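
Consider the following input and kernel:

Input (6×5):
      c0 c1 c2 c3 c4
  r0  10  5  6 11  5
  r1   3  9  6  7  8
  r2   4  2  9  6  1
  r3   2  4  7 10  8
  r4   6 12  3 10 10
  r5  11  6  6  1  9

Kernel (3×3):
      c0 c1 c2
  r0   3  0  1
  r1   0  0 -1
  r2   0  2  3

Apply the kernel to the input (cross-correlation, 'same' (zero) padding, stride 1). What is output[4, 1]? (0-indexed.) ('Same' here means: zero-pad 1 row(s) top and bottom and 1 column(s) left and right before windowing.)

The receptive field on the zero-padded input at this output position is [2 4 7 / 6 12 3 / 11 6 6]. Elementwise product with the kernel and sum: 2·3 + 7·1 + 3·-1 + 6·2 + 6·3.

40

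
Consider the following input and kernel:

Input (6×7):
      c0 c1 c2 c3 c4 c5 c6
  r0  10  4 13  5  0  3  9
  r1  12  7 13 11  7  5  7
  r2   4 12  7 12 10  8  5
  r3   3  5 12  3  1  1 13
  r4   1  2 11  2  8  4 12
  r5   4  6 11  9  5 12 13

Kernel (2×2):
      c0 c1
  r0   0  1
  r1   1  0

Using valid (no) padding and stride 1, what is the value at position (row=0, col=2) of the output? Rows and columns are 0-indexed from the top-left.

18

The receptive field on the input at this output position is [13 5 / 13 11]. Elementwise product with the kernel and sum: 5·1 + 13·1.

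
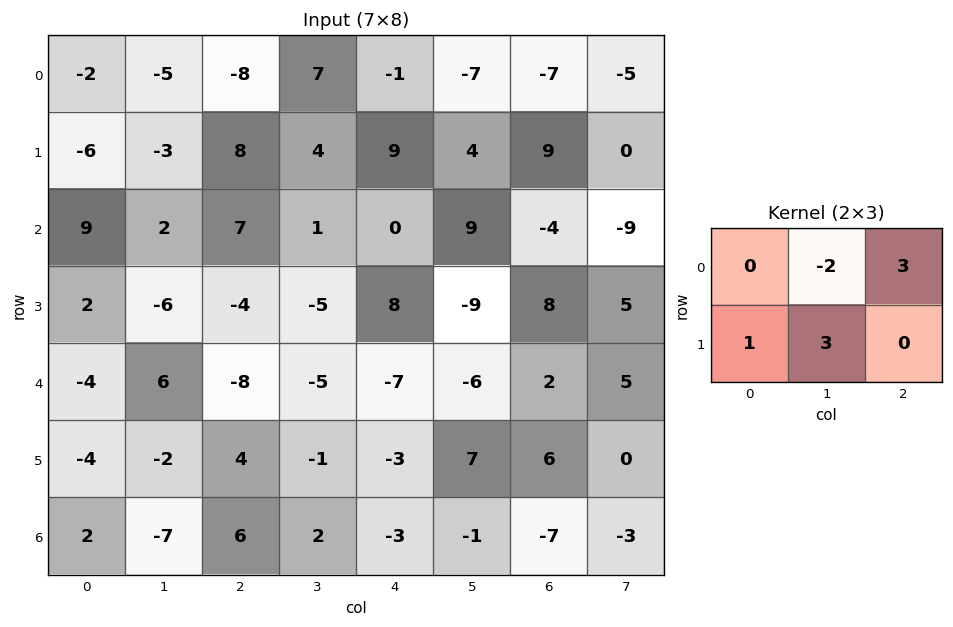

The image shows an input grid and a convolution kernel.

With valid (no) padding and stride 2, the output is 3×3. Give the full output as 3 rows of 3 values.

-29 3 14
1 -21 -49
-46 -10 36

Output[0,0]: The receptive field on the input at this output position is [-2 -5 -8 / -6 -3 8]. Elementwise product with the kernel and sum: -5·-2 + -8·3 + -6·1 + -3·3.
Output[0,1]: The receptive field on the input at this output position is [-8 7 -1 / 8 4 9]. Elementwise product with the kernel and sum: 7·-2 + -1·3 + 8·1 + 4·3.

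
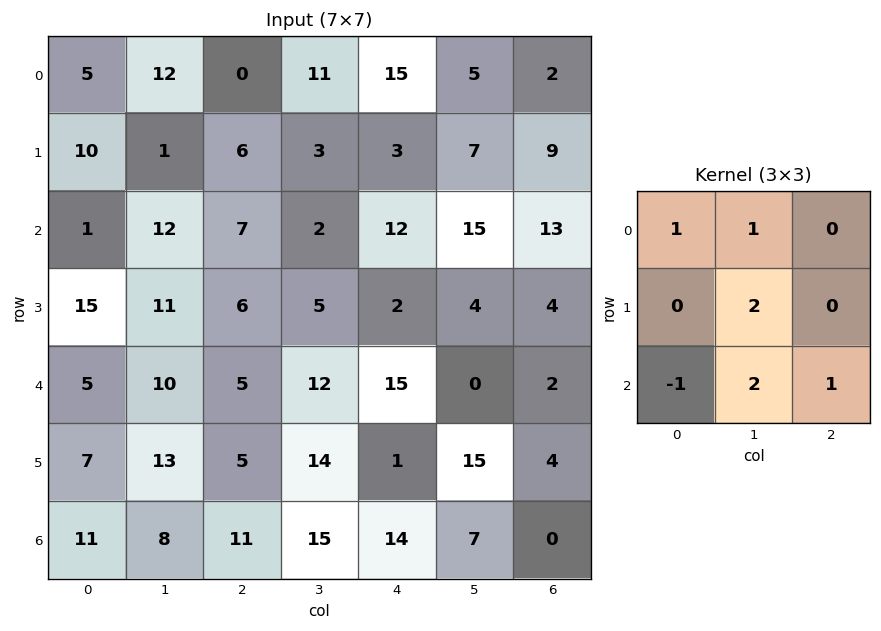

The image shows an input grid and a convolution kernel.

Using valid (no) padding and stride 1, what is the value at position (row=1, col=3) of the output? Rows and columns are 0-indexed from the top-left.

The receptive field on the input at this output position is [3 3 7 / 2 12 15 / 5 2 4]. Elementwise product with the kernel and sum: 3·1 + 3·1 + 12·2 + 5·-1 + 2·2 + 4·1.

33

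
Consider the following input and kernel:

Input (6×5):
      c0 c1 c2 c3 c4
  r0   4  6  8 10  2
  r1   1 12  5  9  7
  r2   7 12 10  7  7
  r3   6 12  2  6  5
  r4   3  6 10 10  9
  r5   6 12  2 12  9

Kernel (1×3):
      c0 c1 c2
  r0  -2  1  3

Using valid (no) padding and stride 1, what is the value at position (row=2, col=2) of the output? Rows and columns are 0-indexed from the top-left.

8

The receptive field on the input at this output position is [10 7 7]. Elementwise product with the kernel and sum: 10·-2 + 7·1 + 7·3.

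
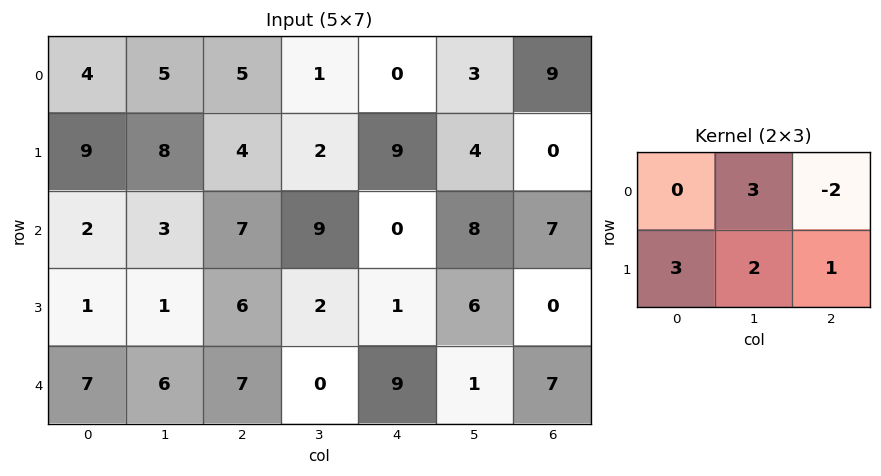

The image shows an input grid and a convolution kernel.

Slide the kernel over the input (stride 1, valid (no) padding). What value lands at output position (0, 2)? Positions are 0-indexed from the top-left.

The receptive field on the input at this output position is [5 1 0 / 4 2 9]. Elementwise product with the kernel and sum: 1·3 + 0·-2 + 4·3 + 2·2 + 9·1.

28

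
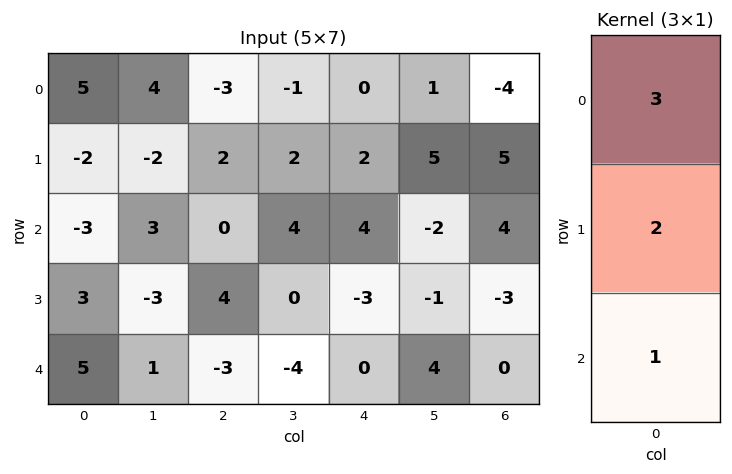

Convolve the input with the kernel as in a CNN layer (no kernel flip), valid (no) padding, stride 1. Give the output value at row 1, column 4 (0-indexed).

11

The receptive field on the input at this output position is [2 / 4 / -3]. Elementwise product with the kernel and sum: 2·3 + 4·2 + -3·1.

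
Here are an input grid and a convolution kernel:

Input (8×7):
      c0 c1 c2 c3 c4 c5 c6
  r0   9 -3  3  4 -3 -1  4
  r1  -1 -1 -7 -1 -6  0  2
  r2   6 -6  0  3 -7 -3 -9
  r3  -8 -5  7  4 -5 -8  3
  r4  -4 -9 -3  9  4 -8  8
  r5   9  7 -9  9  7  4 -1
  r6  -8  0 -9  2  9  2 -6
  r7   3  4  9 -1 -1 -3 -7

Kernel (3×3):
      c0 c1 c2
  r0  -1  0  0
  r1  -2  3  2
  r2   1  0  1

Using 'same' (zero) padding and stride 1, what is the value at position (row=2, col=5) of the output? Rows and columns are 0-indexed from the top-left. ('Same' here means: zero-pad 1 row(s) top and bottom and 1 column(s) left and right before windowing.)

The receptive field on the zero-padded input at this output position is [-6 0 2 / -7 -3 -9 / -5 -8 3]. Elementwise product with the kernel and sum: -6·-1 + -7·-2 + -3·3 + -9·2 + -5·1 + 3·1.

-9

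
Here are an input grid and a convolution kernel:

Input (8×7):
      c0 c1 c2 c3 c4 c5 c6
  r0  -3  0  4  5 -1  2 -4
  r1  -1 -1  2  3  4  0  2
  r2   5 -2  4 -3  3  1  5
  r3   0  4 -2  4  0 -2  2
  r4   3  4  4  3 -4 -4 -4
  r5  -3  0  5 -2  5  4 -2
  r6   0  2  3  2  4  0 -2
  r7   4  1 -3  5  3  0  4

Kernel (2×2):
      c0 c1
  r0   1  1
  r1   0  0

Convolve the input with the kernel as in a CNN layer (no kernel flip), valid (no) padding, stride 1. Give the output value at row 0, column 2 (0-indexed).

The receptive field on the input at this output position is [4 5 / 2 3]. Elementwise product with the kernel and sum: 4·1 + 5·1.

9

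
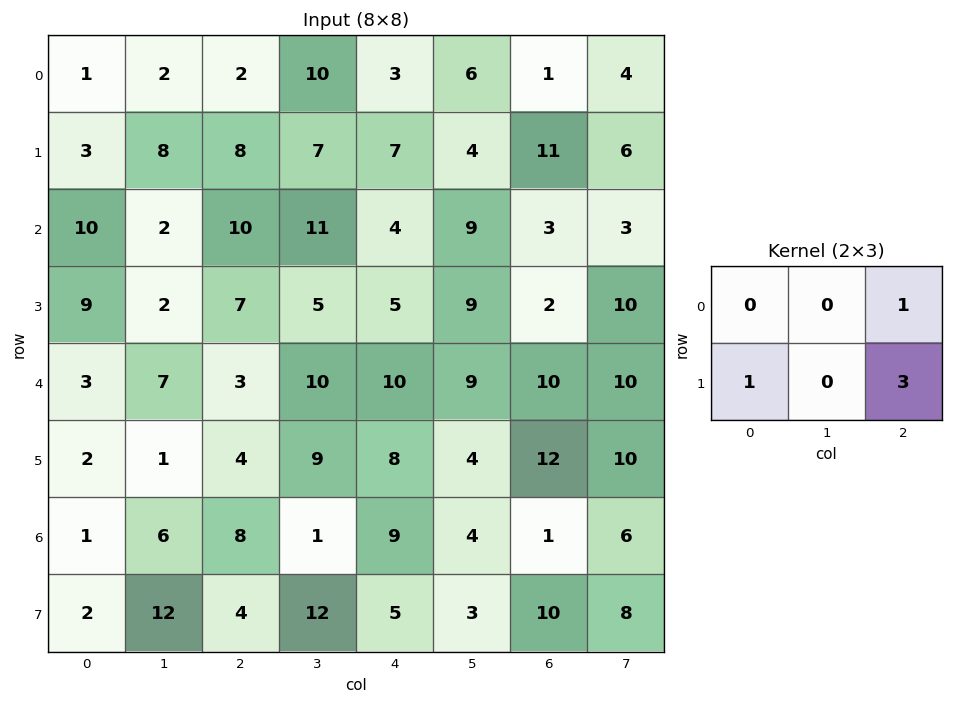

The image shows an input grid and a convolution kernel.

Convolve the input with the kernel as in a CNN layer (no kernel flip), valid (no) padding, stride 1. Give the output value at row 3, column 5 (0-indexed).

49

The receptive field on the input at this output position is [9 2 10 / 9 10 10]. Elementwise product with the kernel and sum: 10·1 + 9·1 + 10·3.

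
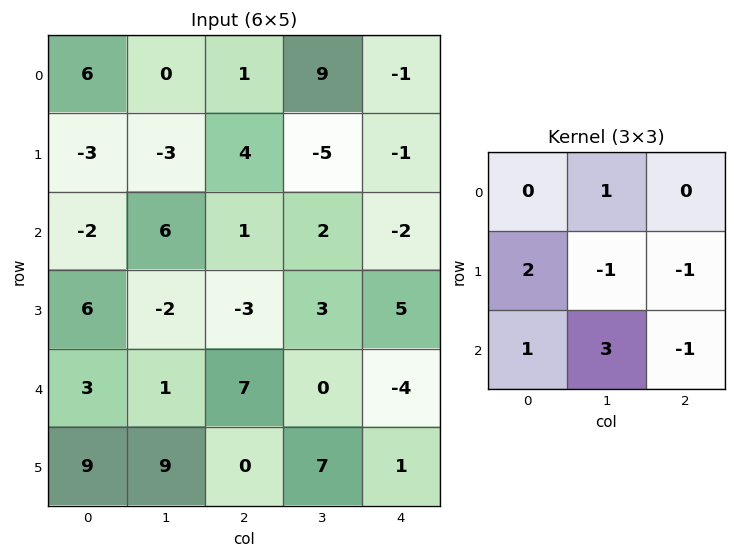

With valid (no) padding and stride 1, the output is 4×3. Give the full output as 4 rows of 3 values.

Output[0,0]: The receptive field on the input at this output position is [6 0 1 / -3 -3 4 / -2 6 1]. Elementwise product with the kernel and sum: 0·1 + -3·2 + -3·-1 + 4·-1 + -2·1 + 6·3 + 1·-1.

8 3 32
-11 -1 -2
22 19 -1
32 -6 41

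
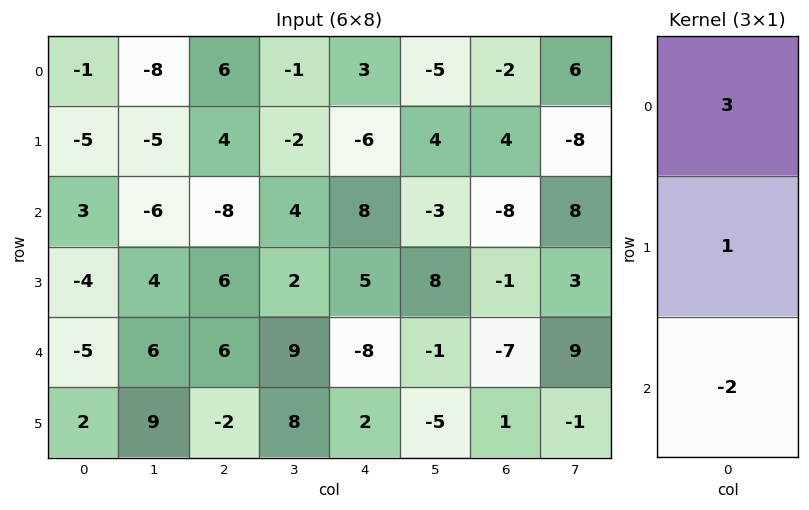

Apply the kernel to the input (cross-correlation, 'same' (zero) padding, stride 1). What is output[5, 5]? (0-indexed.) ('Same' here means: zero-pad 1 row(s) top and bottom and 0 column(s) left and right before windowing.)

-8

The receptive field on the zero-padded input at this output position is [-1 / -5 / 0]. Elementwise product with the kernel and sum: -1·3 + -5·1 + 0·-2.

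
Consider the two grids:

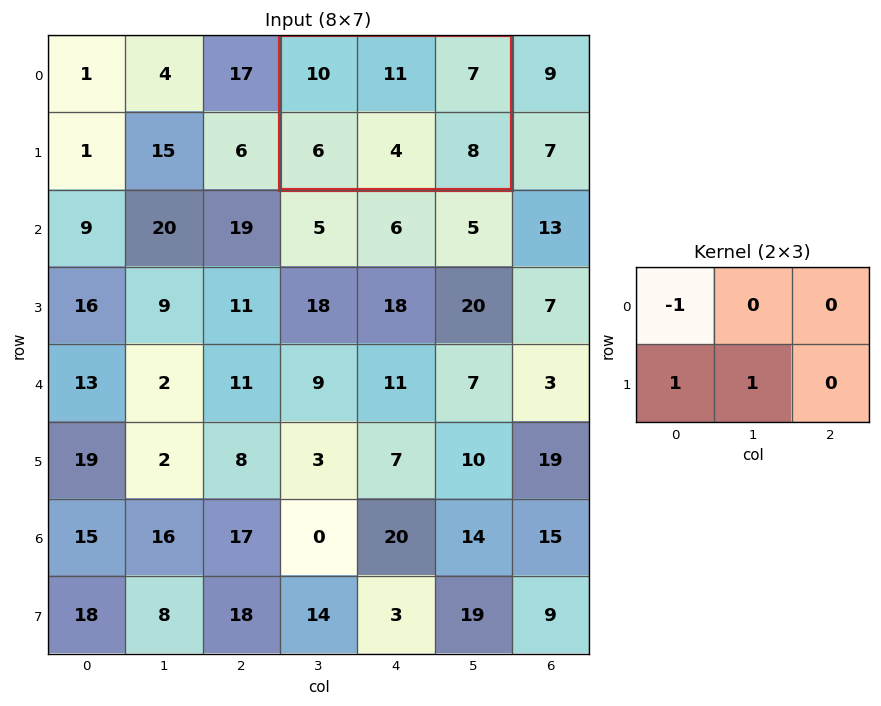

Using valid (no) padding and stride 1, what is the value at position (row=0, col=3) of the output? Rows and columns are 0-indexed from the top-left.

The receptive field on the input at this output position is [10 11 7 / 6 4 8]. Elementwise product with the kernel and sum: 10·-1 + 6·1 + 4·1.

0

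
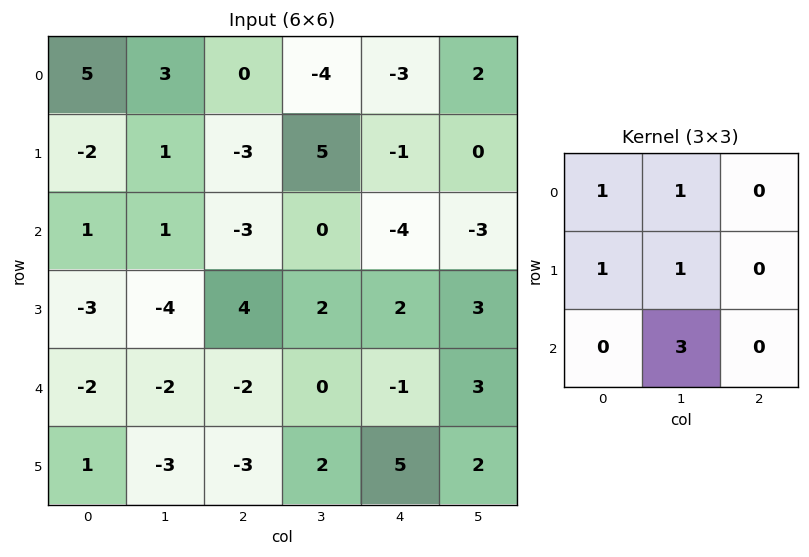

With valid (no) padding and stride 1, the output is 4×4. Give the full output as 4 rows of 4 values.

10 -8 -2 -15
-11 8 5 6
-11 -8 3 -3
-20 -13 10 18

Output[0,0]: The receptive field on the input at this output position is [5 3 0 / -2 1 -3 / 1 1 -3]. Elementwise product with the kernel and sum: 5·1 + 3·1 + -2·1 + 1·1 + 1·3.
Output[0,1]: The receptive field on the input at this output position is [3 0 -4 / 1 -3 5 / 1 -3 0]. Elementwise product with the kernel and sum: 3·1 + 0·1 + 1·1 + -3·1 + -3·3.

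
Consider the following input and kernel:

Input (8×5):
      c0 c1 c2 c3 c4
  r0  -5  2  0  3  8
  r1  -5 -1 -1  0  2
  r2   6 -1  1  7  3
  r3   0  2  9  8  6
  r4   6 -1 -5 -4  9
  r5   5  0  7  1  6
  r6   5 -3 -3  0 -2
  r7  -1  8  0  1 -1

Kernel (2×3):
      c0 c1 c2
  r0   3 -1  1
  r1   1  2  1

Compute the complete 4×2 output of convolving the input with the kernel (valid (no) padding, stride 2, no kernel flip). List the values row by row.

Output[0,0]: The receptive field on the input at this output position is [-5 2 0 / -5 -1 -1]. Elementwise product with the kernel and sum: -5·3 + 2·-1 + 0·1 + -5·1 + -1·2 + -1·1.
Output[0,1]: The receptive field on the input at this output position is [0 3 8 / -1 0 2]. Elementwise product with the kernel and sum: 0·3 + 3·-1 + 8·1 + -1·1 + 0·2 + 2·1.

-25 6
33 30
26 13
30 -10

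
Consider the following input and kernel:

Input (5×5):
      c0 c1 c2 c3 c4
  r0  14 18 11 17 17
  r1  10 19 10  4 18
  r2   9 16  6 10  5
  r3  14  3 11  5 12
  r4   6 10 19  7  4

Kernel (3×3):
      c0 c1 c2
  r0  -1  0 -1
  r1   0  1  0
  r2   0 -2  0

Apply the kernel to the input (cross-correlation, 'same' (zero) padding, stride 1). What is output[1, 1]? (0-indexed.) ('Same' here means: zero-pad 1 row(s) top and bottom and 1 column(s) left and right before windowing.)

The receptive field on the zero-padded input at this output position is [14 18 11 / 10 19 10 / 9 16 6]. Elementwise product with the kernel and sum: 14·-1 + 11·-1 + 19·1 + 16·-2.

-38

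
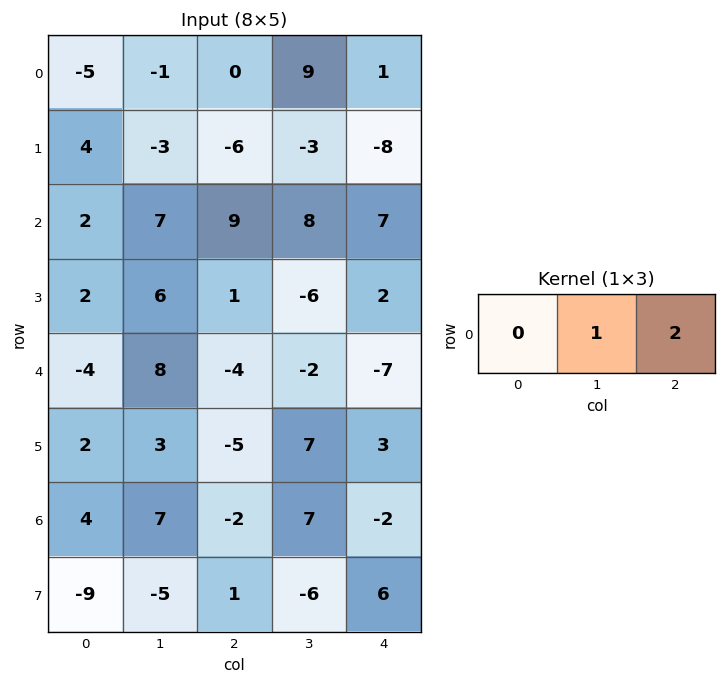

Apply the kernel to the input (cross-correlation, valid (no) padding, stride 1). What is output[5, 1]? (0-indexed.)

9

The receptive field on the input at this output position is [3 -5 7]. Elementwise product with the kernel and sum: -5·1 + 7·2.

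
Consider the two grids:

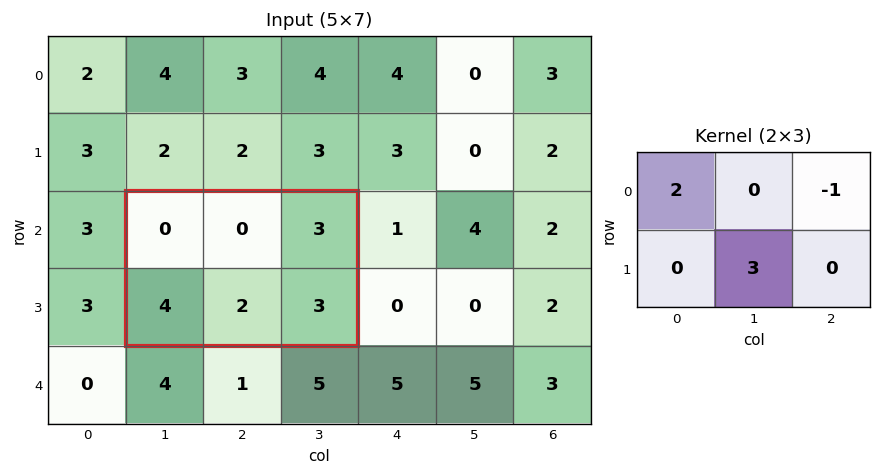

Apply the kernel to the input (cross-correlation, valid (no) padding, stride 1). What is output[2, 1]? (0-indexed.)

3

The receptive field on the input at this output position is [0 0 3 / 4 2 3]. Elementwise product with the kernel and sum: 0·2 + 3·-1 + 2·3.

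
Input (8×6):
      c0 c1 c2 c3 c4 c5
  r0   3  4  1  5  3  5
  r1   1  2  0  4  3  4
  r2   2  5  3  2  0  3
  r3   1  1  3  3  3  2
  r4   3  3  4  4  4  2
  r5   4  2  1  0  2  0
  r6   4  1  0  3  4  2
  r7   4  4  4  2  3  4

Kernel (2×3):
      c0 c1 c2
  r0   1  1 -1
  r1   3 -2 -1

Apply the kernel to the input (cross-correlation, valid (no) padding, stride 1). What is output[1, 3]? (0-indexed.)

The receptive field on the input at this output position is [4 3 4 / 2 0 3]. Elementwise product with the kernel and sum: 4·1 + 3·1 + 4·-1 + 2·3 + 0·-2 + 3·-1.

6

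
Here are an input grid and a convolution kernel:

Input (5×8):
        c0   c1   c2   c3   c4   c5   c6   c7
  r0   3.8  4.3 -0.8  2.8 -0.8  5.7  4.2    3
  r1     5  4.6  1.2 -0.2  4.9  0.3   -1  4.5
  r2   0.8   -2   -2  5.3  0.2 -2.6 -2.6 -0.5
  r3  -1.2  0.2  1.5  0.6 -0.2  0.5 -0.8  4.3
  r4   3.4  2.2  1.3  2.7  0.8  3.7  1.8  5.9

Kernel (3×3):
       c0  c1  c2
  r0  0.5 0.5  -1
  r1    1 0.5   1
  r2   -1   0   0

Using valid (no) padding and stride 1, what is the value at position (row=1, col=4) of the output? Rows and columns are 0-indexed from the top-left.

The receptive field on the input at this output position is [4.9 0.3 -1 / 0.2 -2.6 -2.6 / -0.2 0.5 -0.8]. Elementwise product with the kernel and sum: 4.9·0.5 + 0.3·0.5 + -1·-1 + 0.2·1 + -2.6·0.5 + -2.6·1 + -0.2·-1.

0.1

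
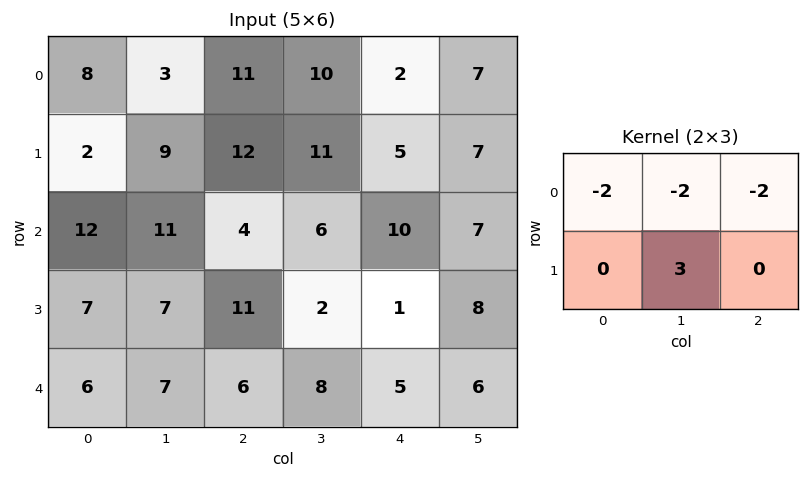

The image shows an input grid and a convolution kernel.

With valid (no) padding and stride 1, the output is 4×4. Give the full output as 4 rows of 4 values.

Output[0,0]: The receptive field on the input at this output position is [8 3 11 / 2 9 12]. Elementwise product with the kernel and sum: 8·-2 + 3·-2 + 11·-2 + 9·3.

-17 -12 -13 -23
-13 -52 -38 -16
-33 -9 -34 -43
-29 -22 -4 -7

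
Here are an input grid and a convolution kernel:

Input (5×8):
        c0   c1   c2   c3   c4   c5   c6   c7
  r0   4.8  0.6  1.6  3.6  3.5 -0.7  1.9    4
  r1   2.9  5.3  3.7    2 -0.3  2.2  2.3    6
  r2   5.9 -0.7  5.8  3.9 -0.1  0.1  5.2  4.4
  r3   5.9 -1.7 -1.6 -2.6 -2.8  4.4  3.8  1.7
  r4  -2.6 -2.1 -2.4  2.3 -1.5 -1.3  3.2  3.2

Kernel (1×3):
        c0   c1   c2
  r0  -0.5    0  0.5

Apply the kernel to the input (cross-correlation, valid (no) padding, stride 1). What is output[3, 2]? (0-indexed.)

-0.6

The receptive field on the input at this output position is [-1.6 -2.6 -2.8]. Elementwise product with the kernel and sum: -1.6·-0.5 + -2.8·0.5.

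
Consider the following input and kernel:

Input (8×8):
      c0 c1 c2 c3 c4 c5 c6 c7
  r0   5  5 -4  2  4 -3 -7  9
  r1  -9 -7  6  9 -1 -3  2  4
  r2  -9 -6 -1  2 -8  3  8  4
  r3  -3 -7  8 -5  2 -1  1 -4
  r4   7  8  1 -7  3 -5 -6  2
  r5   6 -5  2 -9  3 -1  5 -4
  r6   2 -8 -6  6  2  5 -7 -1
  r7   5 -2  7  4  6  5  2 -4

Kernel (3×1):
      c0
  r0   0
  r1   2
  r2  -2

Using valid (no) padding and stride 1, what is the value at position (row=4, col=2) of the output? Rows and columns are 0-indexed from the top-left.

The receptive field on the input at this output position is [1 / 2 / -6]. Elementwise product with the kernel and sum: 2·2 + -6·-2.

16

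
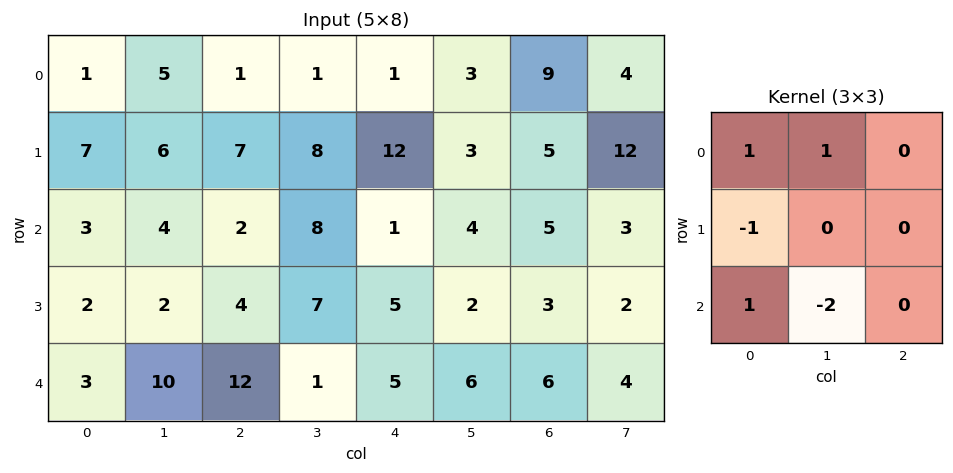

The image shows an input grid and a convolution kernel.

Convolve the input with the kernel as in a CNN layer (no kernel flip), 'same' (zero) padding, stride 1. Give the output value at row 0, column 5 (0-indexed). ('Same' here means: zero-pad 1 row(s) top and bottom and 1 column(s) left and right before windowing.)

The receptive field on the zero-padded input at this output position is [0 0 0 / 1 3 9 / 12 3 5]. Elementwise product with the kernel and sum: 0·1 + 0·1 + 1·-1 + 12·1 + 3·-2.

5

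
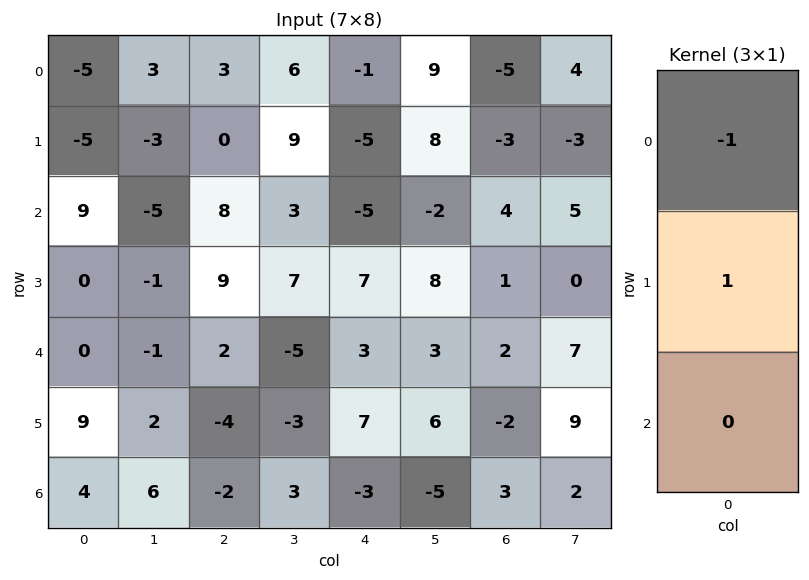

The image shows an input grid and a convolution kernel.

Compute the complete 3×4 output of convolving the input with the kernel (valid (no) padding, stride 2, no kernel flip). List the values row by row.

0 -3 -4 2
-9 1 12 -3
9 -6 4 -4

Output[0,0]: The receptive field on the input at this output position is [-5 / -5 / 9]. Elementwise product with the kernel and sum: -5·-1 + -5·1.
Output[0,1]: The receptive field on the input at this output position is [3 / 0 / 8]. Elementwise product with the kernel and sum: 3·-1 + 0·1.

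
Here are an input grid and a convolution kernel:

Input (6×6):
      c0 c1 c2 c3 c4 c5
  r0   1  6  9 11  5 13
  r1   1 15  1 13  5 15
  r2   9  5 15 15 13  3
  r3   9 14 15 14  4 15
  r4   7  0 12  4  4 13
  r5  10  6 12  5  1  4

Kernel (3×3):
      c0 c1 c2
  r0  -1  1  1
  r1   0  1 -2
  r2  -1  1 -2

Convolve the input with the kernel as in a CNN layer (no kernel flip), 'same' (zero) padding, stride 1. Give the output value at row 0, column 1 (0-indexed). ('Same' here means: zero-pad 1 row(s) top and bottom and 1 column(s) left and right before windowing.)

0

The receptive field on the zero-padded input at this output position is [0 0 0 / 1 6 9 / 1 15 1]. Elementwise product with the kernel and sum: 0·-1 + 0·1 + 0·1 + 6·1 + 9·-2 + 1·-1 + 15·1 + 1·-2.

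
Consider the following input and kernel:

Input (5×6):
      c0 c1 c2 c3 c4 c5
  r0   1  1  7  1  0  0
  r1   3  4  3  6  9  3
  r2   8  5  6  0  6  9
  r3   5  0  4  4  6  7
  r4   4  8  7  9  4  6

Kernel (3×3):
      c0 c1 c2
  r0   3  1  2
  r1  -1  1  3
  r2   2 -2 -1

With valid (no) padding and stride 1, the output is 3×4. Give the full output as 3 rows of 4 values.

28 27 58 -6
40 16 39 55
33 30 40 51

Output[0,0]: The receptive field on the input at this output position is [1 1 7 / 3 4 3 / 8 5 6]. Elementwise product with the kernel and sum: 1·3 + 1·1 + 7·2 + 3·-1 + 4·1 + 3·3 + 8·2 + 5·-2 + 6·-1.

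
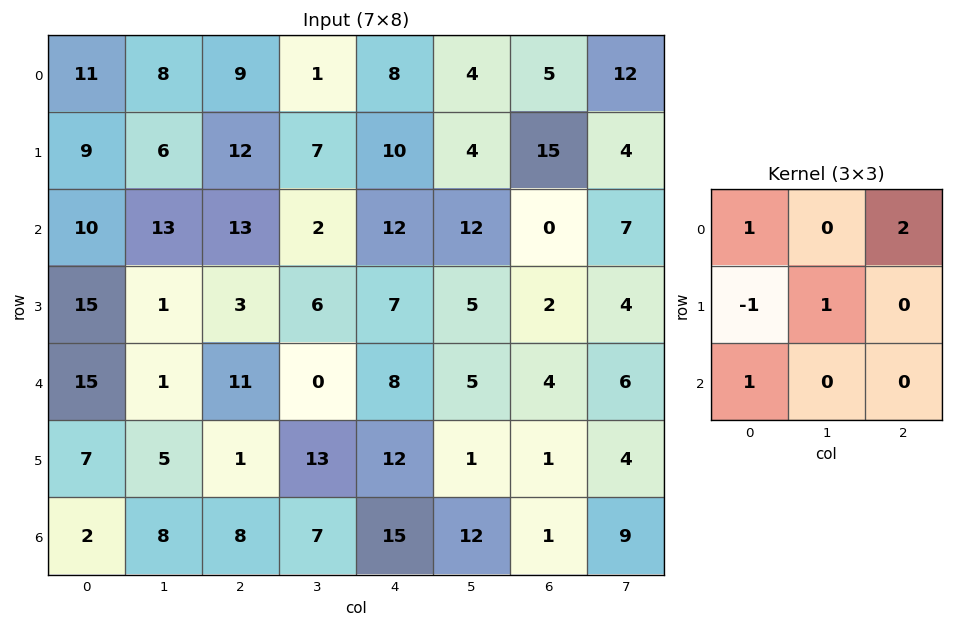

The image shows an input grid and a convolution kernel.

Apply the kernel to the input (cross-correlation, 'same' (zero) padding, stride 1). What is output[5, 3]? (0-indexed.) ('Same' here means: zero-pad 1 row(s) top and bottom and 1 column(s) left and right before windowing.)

The receptive field on the zero-padded input at this output position is [11 0 8 / 1 13 12 / 8 7 15]. Elementwise product with the kernel and sum: 11·1 + 8·2 + 1·-1 + 13·1 + 8·1.

47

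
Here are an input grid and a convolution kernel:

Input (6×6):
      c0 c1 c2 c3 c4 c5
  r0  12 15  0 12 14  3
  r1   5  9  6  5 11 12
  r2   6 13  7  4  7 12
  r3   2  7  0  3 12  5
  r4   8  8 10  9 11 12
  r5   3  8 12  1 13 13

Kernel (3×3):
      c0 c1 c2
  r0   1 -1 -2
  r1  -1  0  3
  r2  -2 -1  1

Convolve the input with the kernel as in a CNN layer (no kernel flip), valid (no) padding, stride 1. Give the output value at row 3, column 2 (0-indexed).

The receptive field on the input at this output position is [0 3 12 / 10 9 11 / 12 1 13]. Elementwise product with the kernel and sum: 0·1 + 3·-1 + 12·-2 + 10·-1 + 11·3 + 12·-2 + 1·-1 + 13·1.

-16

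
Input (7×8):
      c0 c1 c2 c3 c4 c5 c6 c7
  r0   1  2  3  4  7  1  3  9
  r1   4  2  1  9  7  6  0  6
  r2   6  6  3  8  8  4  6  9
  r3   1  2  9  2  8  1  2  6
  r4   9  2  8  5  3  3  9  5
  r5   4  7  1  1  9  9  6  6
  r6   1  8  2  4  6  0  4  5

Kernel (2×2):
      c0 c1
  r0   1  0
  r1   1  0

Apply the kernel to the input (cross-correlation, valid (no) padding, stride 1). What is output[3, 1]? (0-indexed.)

4

The receptive field on the input at this output position is [2 9 / 2 8]. Elementwise product with the kernel and sum: 2·1 + 2·1.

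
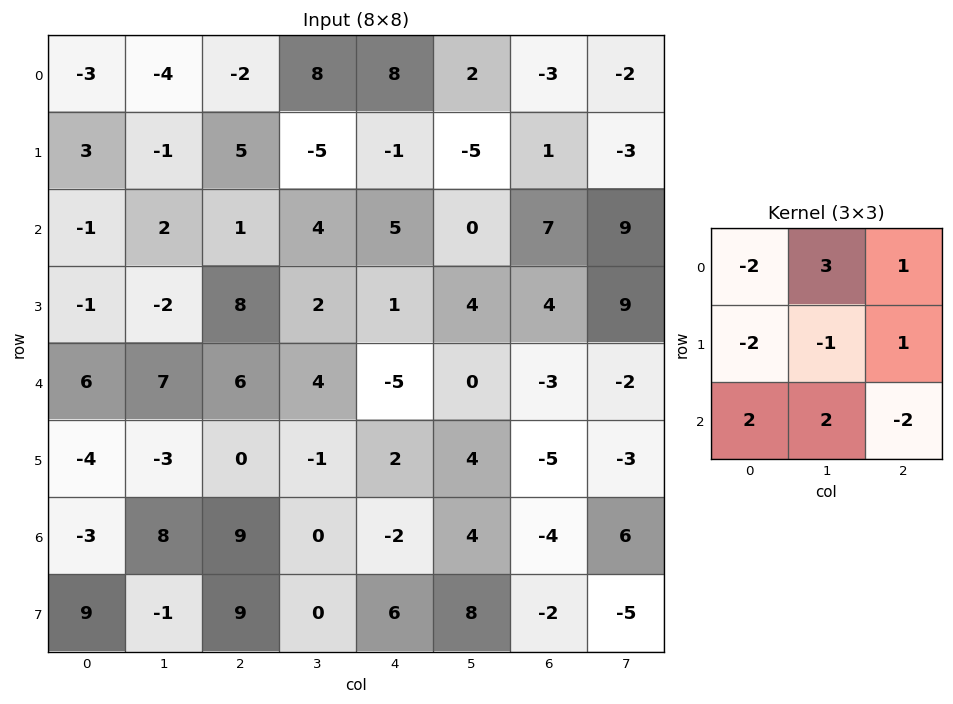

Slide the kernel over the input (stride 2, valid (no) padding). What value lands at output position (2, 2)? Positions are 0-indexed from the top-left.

6

The receptive field on the input at this output position is [-5 0 -3 / 2 4 -5 / -2 4 -4]. Elementwise product with the kernel and sum: -5·-2 + 0·3 + -3·1 + 2·-2 + 4·-1 + -5·1 + -2·2 + 4·2 + -4·-2.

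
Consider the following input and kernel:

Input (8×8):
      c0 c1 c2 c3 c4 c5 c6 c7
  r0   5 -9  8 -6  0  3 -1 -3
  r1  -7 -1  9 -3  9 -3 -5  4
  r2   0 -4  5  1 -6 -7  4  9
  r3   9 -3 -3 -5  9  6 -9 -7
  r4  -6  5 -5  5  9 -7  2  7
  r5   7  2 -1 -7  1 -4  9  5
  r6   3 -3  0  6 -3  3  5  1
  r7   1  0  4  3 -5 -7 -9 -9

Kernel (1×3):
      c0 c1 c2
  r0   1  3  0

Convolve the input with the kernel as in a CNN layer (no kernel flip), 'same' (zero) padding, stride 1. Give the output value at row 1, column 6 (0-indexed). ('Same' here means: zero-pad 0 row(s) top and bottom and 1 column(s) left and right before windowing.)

The receptive field on the zero-padded input at this output position is [-3 -5 4]. Elementwise product with the kernel and sum: -3·1 + -5·3.

-18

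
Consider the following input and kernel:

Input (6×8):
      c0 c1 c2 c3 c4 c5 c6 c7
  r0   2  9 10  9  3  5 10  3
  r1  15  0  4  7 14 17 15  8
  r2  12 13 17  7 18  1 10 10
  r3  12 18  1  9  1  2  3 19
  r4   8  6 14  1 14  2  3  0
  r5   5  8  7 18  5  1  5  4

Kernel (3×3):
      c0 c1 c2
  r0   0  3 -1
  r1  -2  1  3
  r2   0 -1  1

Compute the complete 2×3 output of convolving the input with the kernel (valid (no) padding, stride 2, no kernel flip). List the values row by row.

3 76 48
27 26 3

Output[0,0]: The receptive field on the input at this output position is [2 9 10 / 15 0 4 / 12 13 17]. Elementwise product with the kernel and sum: 9·3 + 10·-1 + 15·-2 + 0·1 + 4·3 + 13·-1 + 17·1.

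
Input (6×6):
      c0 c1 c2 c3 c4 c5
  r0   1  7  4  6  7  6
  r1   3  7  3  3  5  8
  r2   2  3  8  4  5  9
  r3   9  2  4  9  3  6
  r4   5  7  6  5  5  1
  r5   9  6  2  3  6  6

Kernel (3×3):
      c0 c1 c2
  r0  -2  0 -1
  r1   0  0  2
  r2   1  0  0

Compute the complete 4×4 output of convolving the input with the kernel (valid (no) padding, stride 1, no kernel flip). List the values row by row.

2 -11 3 2
16 -7 3 13
1 15 -9 0
-1 3 1 -19

Output[0,0]: The receptive field on the input at this output position is [1 7 4 / 3 7 3 / 2 3 8]. Elementwise product with the kernel and sum: 1·-2 + 4·-1 + 3·2 + 2·1.
Output[0,1]: The receptive field on the input at this output position is [7 4 6 / 7 3 3 / 3 8 4]. Elementwise product with the kernel and sum: 7·-2 + 6·-1 + 3·2 + 3·1.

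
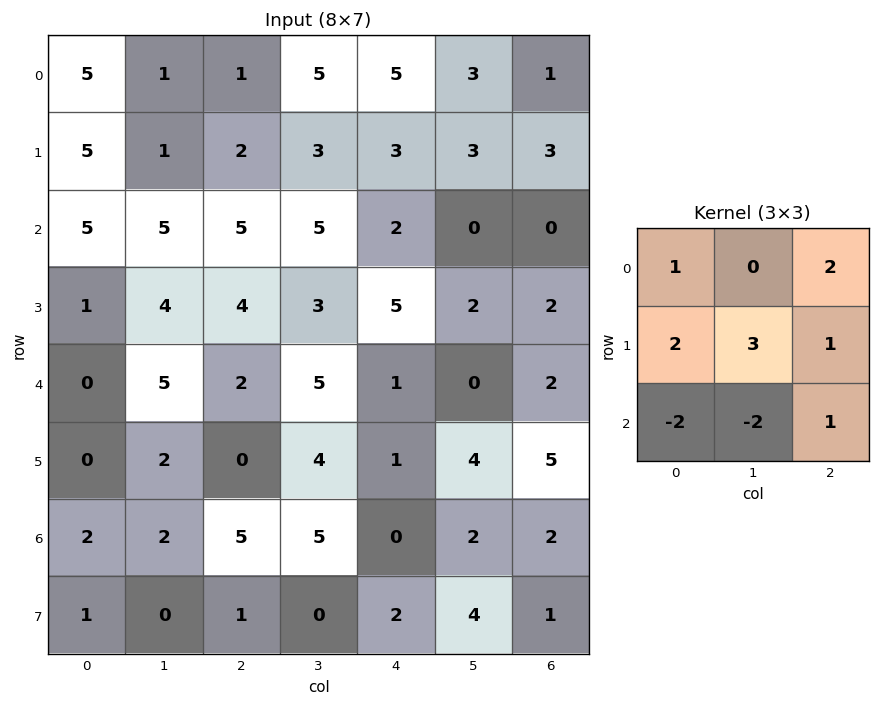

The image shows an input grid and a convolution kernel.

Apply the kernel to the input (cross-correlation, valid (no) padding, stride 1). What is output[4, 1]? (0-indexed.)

The receptive field on the input at this output position is [5 2 5 / 2 0 4 / 2 5 5]. Elementwise product with the kernel and sum: 5·1 + 5·2 + 2·2 + 0·3 + 4·1 + 2·-2 + 5·-2 + 5·1.

14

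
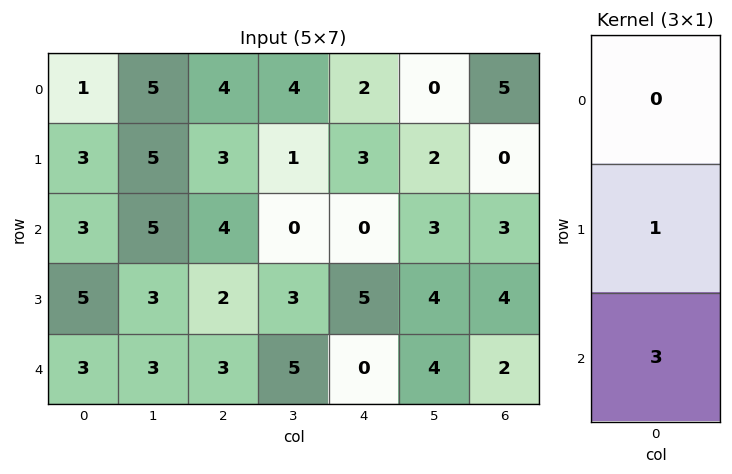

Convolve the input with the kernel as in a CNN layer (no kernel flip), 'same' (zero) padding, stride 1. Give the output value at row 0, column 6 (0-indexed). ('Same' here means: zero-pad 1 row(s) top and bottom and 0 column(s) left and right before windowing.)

5

The receptive field on the zero-padded input at this output position is [0 / 5 / 0]. Elementwise product with the kernel and sum: 5·1 + 0·3.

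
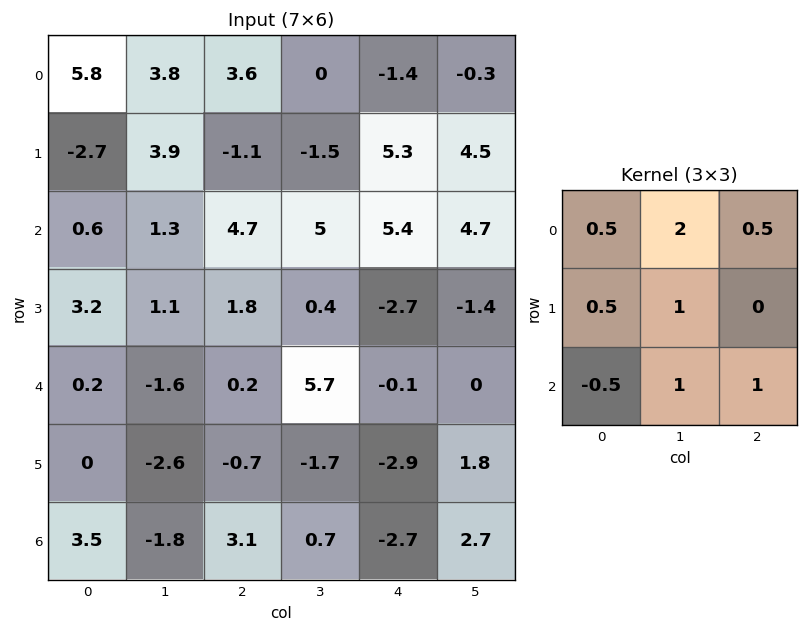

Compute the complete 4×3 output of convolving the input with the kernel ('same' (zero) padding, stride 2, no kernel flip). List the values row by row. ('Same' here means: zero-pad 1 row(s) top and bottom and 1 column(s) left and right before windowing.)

7 0.95 9.15
1.45 6 15.7
4.55 2.65 -3.4
2.2 -1.35 -8.1

Output[0,0]: The receptive field on the zero-padded input at this output position is [0 0 0 / 0 5.8 3.8 / 0 -2.7 3.9]. Elementwise product with the kernel and sum: 0·0.5 + 0·2 + 0·0.5 + 0·0.5 + 5.8·1 + 0·-0.5 + -2.7·1 + 3.9·1.
Output[0,1]: The receptive field on the zero-padded input at this output position is [0 0 0 / 3.8 3.6 0 / 3.9 -1.1 -1.5]. Elementwise product with the kernel and sum: 0·0.5 + 0·2 + 0·0.5 + 3.8·0.5 + 3.6·1 + 3.9·-0.5 + -1.1·1 + -1.5·1.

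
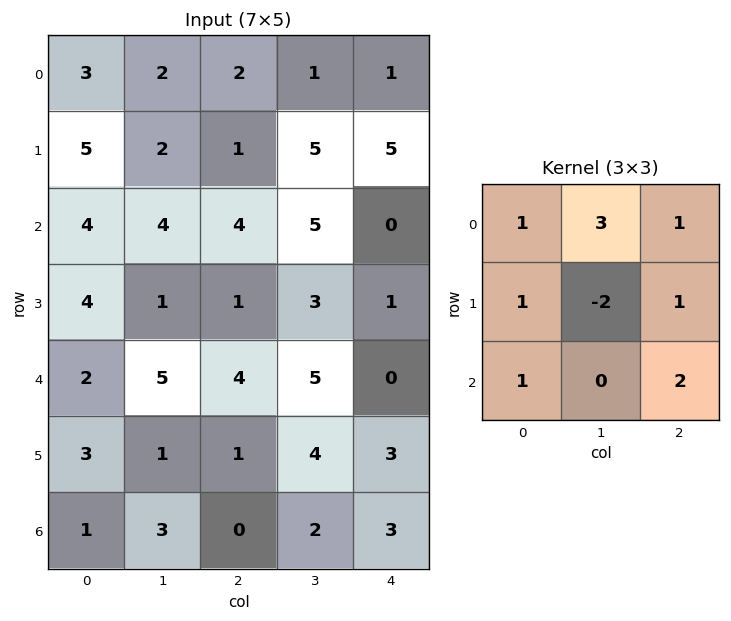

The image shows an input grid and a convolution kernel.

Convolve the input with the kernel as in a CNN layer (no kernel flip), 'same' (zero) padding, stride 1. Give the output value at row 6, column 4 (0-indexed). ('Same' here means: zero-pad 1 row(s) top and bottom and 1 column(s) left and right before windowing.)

9

The receptive field on the zero-padded input at this output position is [4 3 0 / 2 3 0 / 0 0 0]. Elementwise product with the kernel and sum: 4·1 + 3·3 + 0·1 + 2·1 + 3·-2 + 0·1 + 0·1 + 0·2.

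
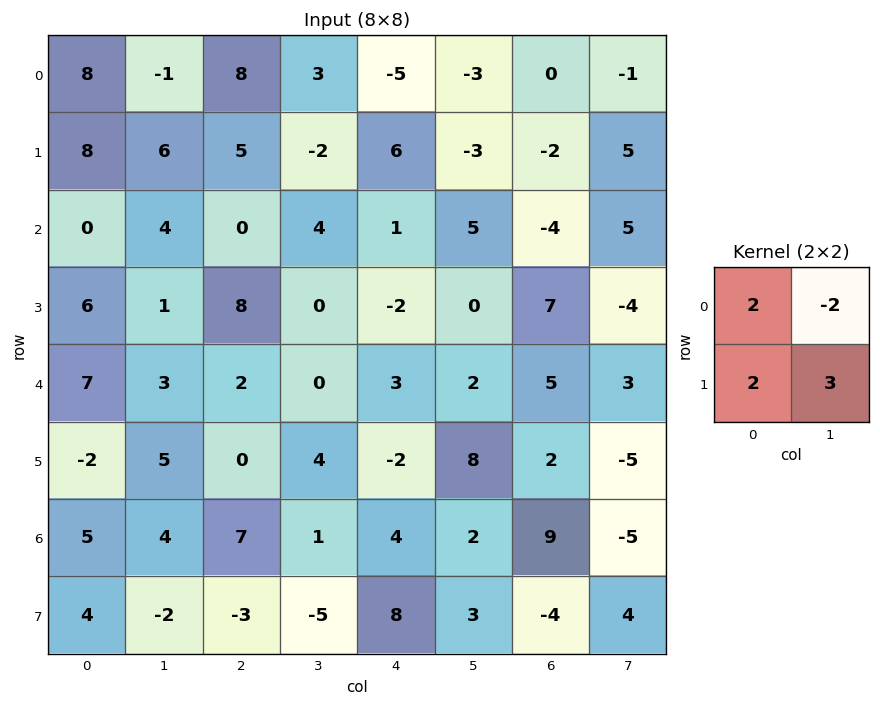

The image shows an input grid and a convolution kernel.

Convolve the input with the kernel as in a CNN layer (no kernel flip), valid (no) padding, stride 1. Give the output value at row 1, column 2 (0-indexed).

The receptive field on the input at this output position is [5 -2 / 0 4]. Elementwise product with the kernel and sum: 5·2 + -2·-2 + 0·2 + 4·3.

26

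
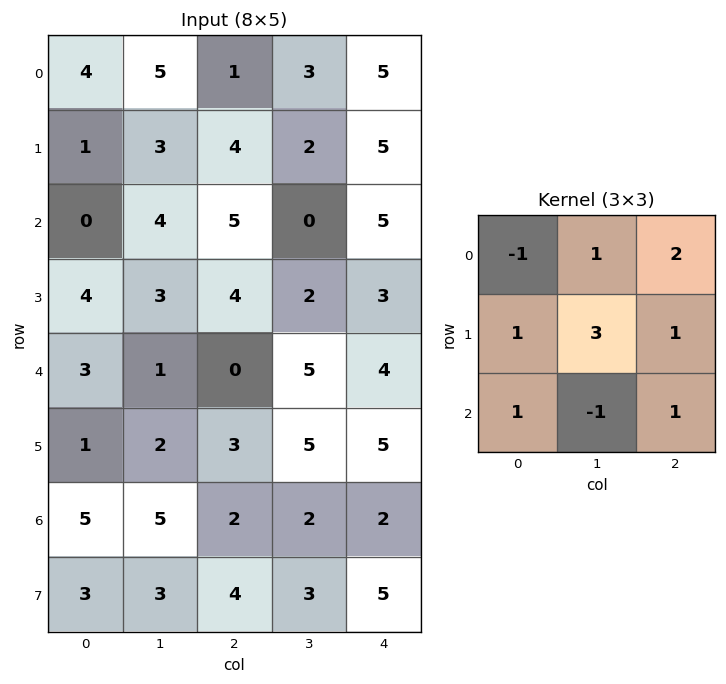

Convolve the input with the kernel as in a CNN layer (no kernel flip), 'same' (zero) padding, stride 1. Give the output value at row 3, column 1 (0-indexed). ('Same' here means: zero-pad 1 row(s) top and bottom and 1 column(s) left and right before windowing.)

The receptive field on the zero-padded input at this output position is [0 4 5 / 4 3 4 / 3 1 0]. Elementwise product with the kernel and sum: 0·-1 + 4·1 + 5·2 + 4·1 + 3·3 + 4·1 + 3·1 + 1·-1 + 0·1.

33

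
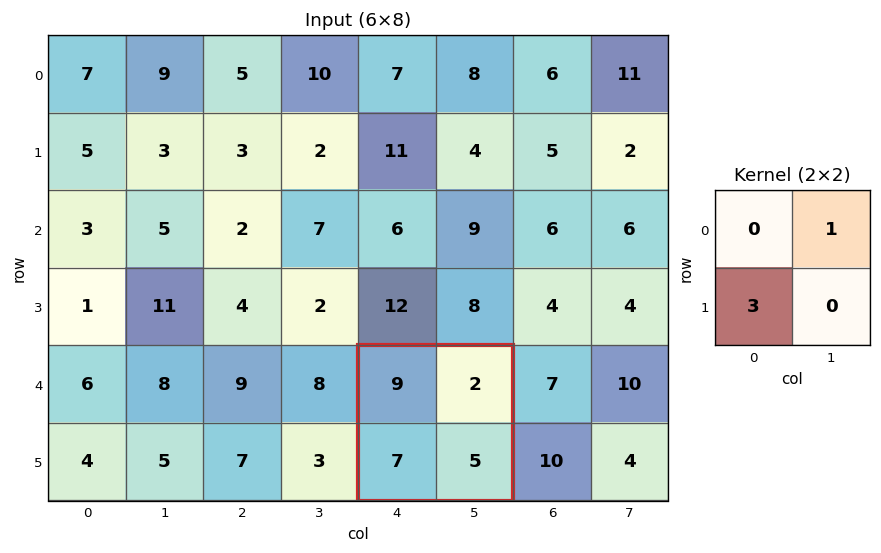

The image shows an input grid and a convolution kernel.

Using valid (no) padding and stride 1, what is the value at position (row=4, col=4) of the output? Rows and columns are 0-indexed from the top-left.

23

The receptive field on the input at this output position is [9 2 / 7 5]. Elementwise product with the kernel and sum: 2·1 + 7·3.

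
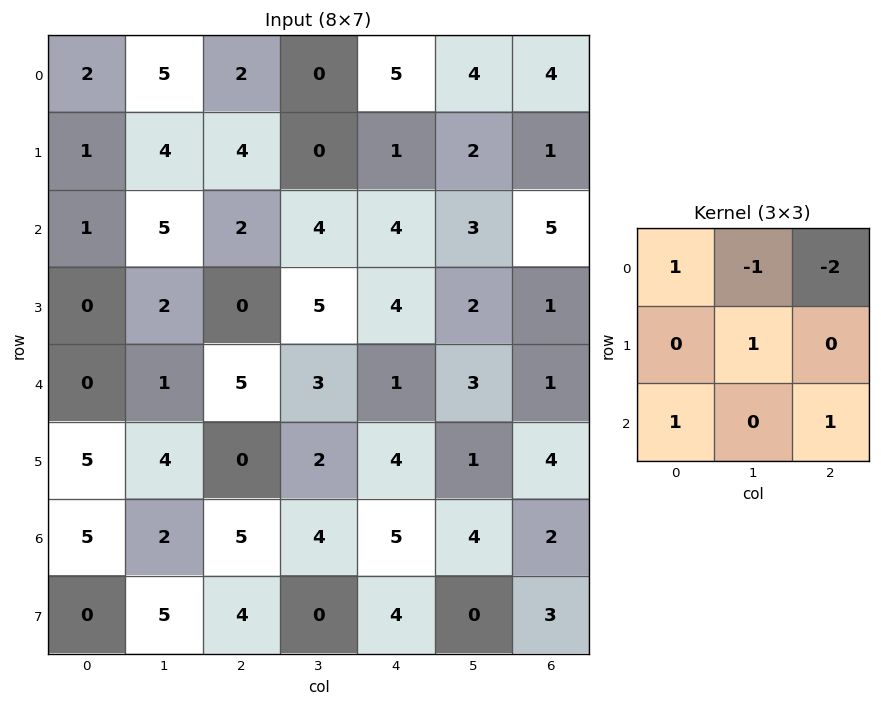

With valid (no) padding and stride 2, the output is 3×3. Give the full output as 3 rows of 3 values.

0 -2 4
-1 1 -5
3 12 4

Output[0,0]: The receptive field on the input at this output position is [2 5 2 / 1 4 4 / 1 5 2]. Elementwise product with the kernel and sum: 2·1 + 5·-1 + 2·-2 + 4·1 + 1·1 + 2·1.
Output[0,1]: The receptive field on the input at this output position is [2 0 5 / 4 0 1 / 2 4 4]. Elementwise product with the kernel and sum: 2·1 + 0·-1 + 5·-2 + 0·1 + 2·1 + 4·1.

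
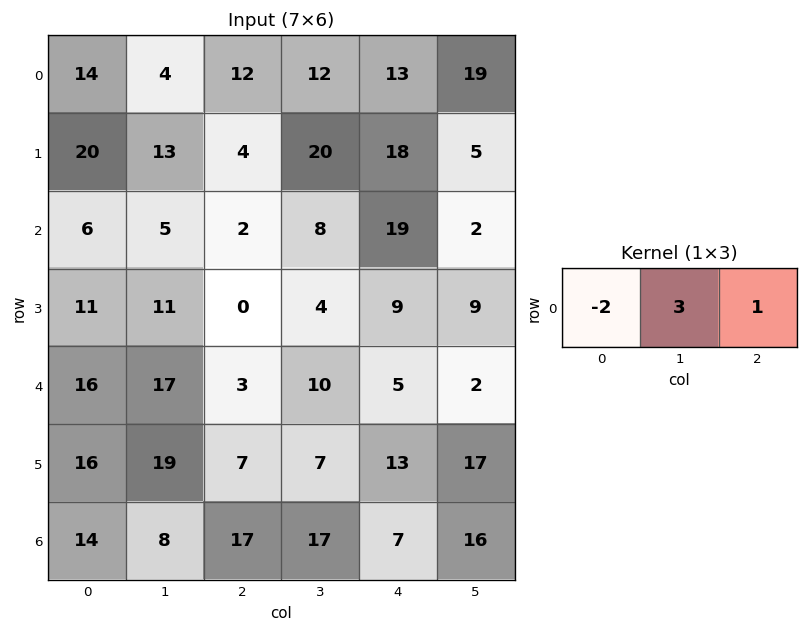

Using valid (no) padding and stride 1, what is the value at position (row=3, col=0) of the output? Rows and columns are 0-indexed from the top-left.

The receptive field on the input at this output position is [11 11 0]. Elementwise product with the kernel and sum: 11·-2 + 11·3 + 0·1.

11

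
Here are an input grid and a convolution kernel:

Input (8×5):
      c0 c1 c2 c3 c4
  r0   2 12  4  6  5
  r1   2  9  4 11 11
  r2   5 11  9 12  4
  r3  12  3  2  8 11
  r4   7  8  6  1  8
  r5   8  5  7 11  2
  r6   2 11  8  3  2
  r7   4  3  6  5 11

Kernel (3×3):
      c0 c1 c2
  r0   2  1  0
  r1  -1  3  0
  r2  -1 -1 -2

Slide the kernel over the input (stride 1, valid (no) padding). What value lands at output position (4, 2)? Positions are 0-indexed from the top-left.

The receptive field on the input at this output position is [6 1 8 / 7 11 2 / 8 3 2]. Elementwise product with the kernel and sum: 6·2 + 1·1 + 7·-1 + 11·3 + 8·-1 + 3·-1 + 2·-2.

24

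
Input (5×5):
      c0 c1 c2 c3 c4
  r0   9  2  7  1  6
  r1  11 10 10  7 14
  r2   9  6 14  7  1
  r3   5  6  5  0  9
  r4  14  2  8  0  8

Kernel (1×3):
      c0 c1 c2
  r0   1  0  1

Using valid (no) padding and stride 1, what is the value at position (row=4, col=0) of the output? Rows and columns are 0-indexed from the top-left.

The receptive field on the input at this output position is [14 2 8]. Elementwise product with the kernel and sum: 14·1 + 8·1.

22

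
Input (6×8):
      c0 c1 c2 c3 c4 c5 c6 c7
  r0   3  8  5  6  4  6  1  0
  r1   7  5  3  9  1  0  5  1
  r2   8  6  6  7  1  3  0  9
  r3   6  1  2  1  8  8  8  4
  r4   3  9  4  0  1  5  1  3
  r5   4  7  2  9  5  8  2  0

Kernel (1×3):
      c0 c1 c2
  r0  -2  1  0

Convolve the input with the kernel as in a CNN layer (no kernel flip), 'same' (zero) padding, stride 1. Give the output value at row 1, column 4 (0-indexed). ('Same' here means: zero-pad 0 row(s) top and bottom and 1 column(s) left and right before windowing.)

-17

The receptive field on the zero-padded input at this output position is [9 1 0]. Elementwise product with the kernel and sum: 9·-2 + 1·1.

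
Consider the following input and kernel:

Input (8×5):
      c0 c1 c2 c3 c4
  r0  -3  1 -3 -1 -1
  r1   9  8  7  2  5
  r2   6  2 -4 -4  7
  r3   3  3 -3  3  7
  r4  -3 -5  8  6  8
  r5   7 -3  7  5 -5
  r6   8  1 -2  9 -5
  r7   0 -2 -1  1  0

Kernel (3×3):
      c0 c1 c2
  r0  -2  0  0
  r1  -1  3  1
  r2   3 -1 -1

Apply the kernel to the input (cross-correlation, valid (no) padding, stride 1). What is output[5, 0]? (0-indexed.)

-18

The receptive field on the input at this output position is [7 -3 7 / 8 1 -2 / 0 -2 -1]. Elementwise product with the kernel and sum: 7·-2 + 8·-1 + 1·3 + -2·1 + 0·3 + -2·-1 + -1·-1.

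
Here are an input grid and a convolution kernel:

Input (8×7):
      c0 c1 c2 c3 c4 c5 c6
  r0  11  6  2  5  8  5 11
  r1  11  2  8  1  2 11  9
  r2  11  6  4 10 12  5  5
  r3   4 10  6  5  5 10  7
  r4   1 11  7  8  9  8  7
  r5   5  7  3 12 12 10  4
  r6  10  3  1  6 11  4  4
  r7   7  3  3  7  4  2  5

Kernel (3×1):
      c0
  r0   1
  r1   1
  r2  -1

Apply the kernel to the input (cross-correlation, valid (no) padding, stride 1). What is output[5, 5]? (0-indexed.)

12

The receptive field on the input at this output position is [10 / 4 / 2]. Elementwise product with the kernel and sum: 10·1 + 4·1 + 2·-1.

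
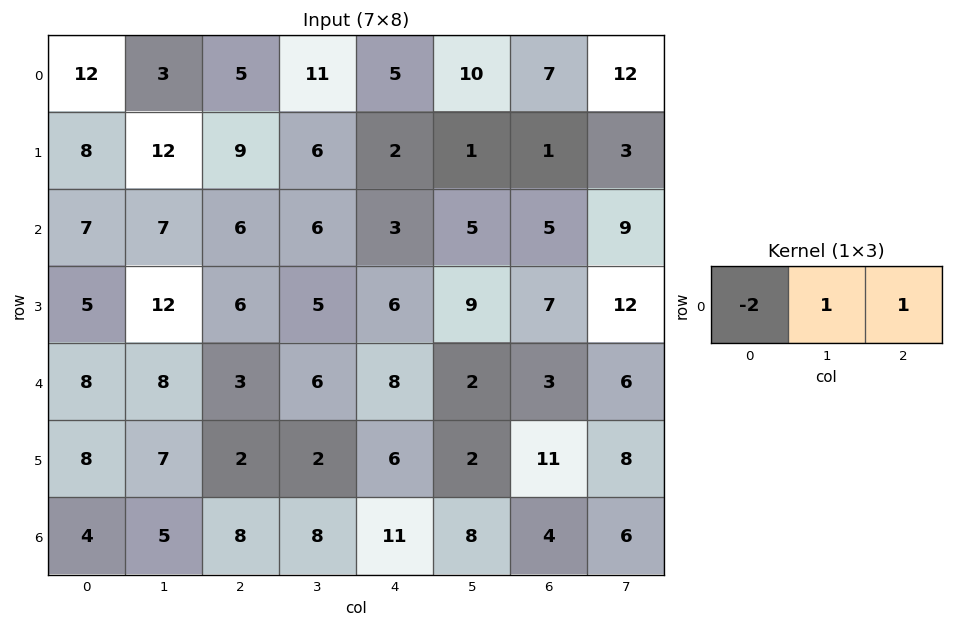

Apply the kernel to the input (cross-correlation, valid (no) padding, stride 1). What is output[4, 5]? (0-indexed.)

The receptive field on the input at this output position is [2 3 6]. Elementwise product with the kernel and sum: 2·-2 + 3·1 + 6·1.

5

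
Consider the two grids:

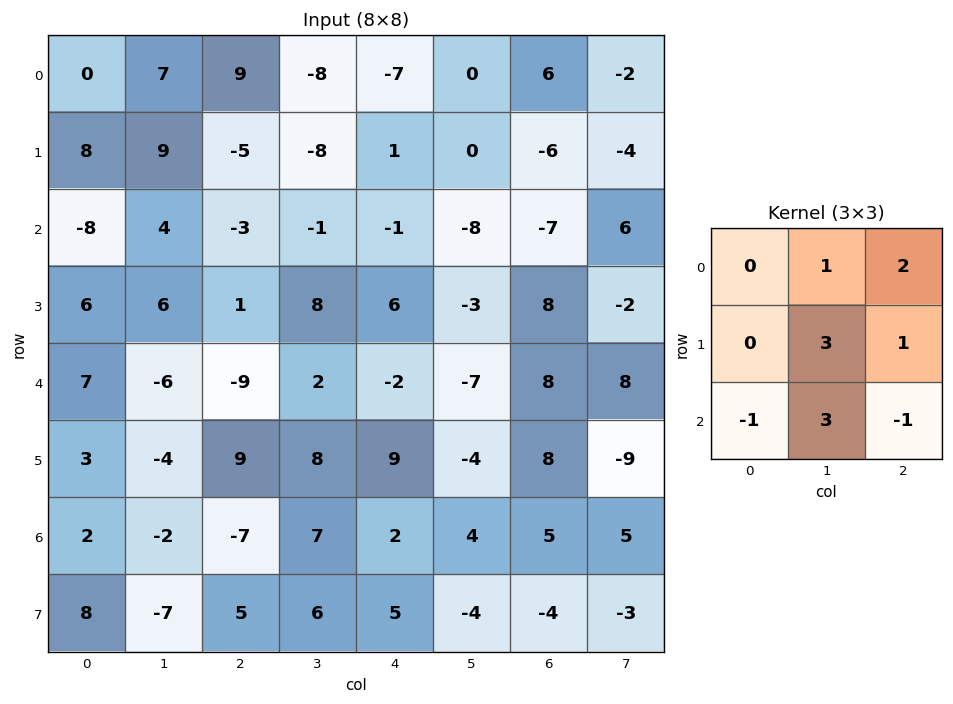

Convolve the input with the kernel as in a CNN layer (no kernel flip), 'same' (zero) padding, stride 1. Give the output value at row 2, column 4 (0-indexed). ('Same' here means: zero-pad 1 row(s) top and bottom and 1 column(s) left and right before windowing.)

3

The receptive field on the zero-padded input at this output position is [-8 1 0 / -1 -1 -8 / 8 6 -3]. Elementwise product with the kernel and sum: 1·1 + 0·2 + -1·3 + -8·1 + 8·-1 + 6·3 + -3·-1.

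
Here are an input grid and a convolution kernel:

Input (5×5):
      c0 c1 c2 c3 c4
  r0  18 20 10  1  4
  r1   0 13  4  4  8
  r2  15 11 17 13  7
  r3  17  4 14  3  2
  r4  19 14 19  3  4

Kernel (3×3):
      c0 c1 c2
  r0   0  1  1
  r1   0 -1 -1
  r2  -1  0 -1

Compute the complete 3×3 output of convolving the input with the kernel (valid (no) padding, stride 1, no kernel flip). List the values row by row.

Output[0,0]: The receptive field on the input at this output position is [18 20 10 / 0 13 4 / 15 11 17]. Elementwise product with the kernel and sum: 20·1 + 10·1 + 13·-1 + 4·-1 + 15·-1 + 17·-1.

-19 -21 -31
-42 -29 -24
-28 -4 -8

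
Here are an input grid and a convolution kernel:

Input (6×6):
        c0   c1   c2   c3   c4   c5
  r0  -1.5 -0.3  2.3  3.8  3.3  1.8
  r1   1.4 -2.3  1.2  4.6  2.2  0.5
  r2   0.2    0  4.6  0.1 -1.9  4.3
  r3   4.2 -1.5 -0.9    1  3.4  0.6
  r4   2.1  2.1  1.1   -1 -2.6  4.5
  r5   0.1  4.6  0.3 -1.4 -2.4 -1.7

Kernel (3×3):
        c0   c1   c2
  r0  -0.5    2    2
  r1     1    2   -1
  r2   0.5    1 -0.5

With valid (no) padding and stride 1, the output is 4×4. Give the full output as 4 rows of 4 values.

-1.85 12.4 24.6 12.8
-6.25 19.7 18.55 -1.3
13.8 7.75 -7.35 6.6
2.8 9.55 10.9 -5.45

Output[0,0]: The receptive field on the input at this output position is [-1.5 -0.3 2.3 / 1.4 -2.3 1.2 / 0.2 0 4.6]. Elementwise product with the kernel and sum: -1.5·-0.5 + -0.3·2 + 2.3·2 + 1.4·1 + -2.3·2 + 1.2·-1 + 0.2·0.5 + 0·1 + 4.6·-0.5.
Output[0,1]: The receptive field on the input at this output position is [-0.3 2.3 3.8 / -2.3 1.2 4.6 / 0 4.6 0.1]. Elementwise product with the kernel and sum: -0.3·-0.5 + 2.3·2 + 3.8·2 + -2.3·1 + 1.2·2 + 4.6·-1 + 0·0.5 + 4.6·1 + 0.1·-0.5.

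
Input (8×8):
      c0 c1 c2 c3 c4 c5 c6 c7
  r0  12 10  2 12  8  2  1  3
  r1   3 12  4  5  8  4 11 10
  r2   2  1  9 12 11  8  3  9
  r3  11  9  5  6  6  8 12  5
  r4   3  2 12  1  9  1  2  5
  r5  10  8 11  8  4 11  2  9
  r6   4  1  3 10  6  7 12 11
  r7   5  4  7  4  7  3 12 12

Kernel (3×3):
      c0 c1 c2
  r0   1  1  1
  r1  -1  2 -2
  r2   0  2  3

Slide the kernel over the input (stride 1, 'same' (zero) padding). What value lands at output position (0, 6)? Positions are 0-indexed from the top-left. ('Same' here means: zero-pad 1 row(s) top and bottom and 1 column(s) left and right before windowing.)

The receptive field on the zero-padded input at this output position is [0 0 0 / 2 1 3 / 4 11 10]. Elementwise product with the kernel and sum: 0·1 + 0·1 + 0·1 + 2·-1 + 1·2 + 3·-2 + 11·2 + 10·3.

46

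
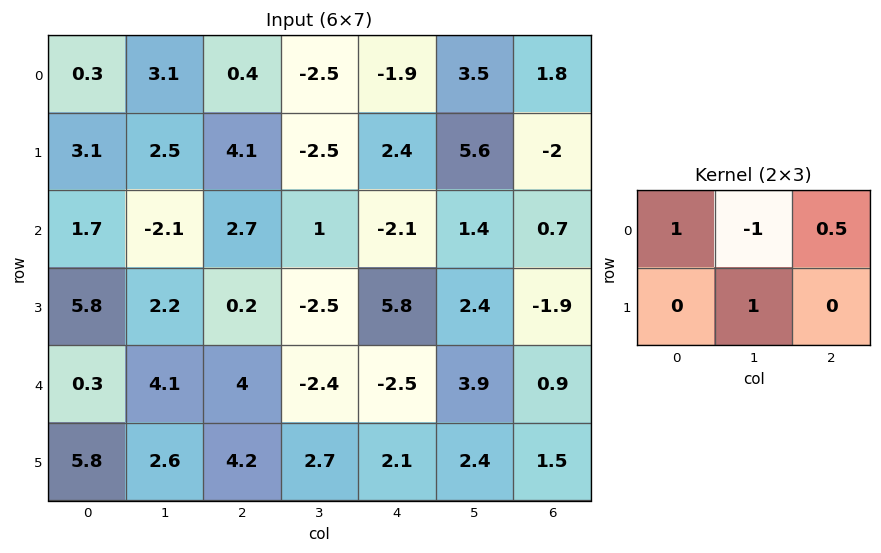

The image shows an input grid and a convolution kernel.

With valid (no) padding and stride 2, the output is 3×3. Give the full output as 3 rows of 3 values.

-0.1 -0.55 1.1
7.35 -1.85 -0.75
0.8 7.85 -3.55

Output[0,0]: The receptive field on the input at this output position is [0.3 3.1 0.4 / 3.1 2.5 4.1]. Elementwise product with the kernel and sum: 0.3·1 + 3.1·-1 + 0.4·0.5 + 2.5·1.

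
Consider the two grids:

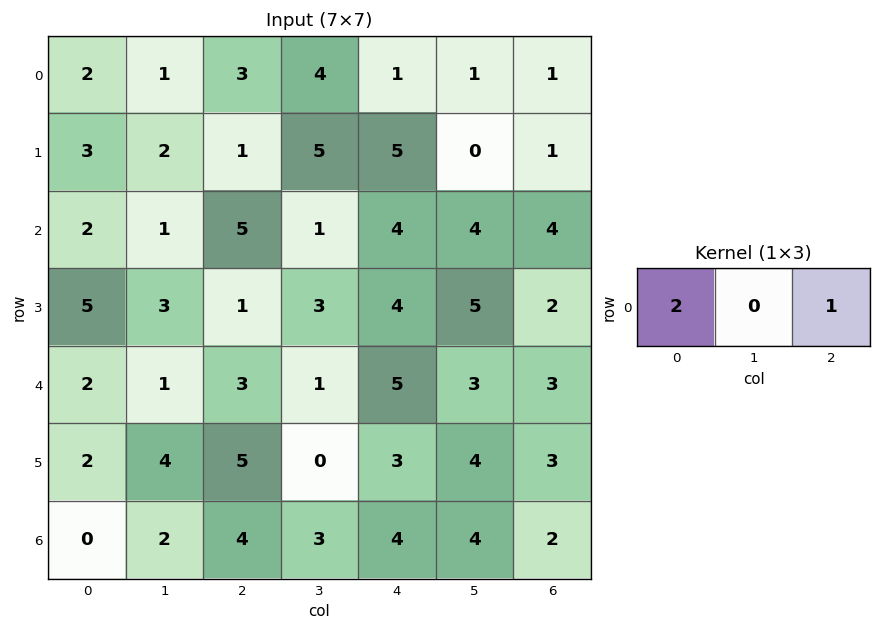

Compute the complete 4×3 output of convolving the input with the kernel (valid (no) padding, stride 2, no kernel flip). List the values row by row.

7 7 3
9 14 12
7 11 13
4 12 10

Output[0,0]: The receptive field on the input at this output position is [2 1 3]. Elementwise product with the kernel and sum: 2·2 + 3·1.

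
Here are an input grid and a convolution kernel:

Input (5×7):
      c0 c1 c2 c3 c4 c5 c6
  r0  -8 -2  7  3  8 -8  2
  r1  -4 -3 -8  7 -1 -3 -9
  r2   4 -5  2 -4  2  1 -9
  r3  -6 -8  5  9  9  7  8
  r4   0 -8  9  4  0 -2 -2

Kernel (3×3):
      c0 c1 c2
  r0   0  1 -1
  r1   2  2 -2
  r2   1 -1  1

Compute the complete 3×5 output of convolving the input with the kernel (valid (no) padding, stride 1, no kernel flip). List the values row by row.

Output[0,0]: The receptive field on the input at this output position is [-8 -2 7 / -4 -3 -8 / 4 -5 2]. Elementwise product with the kernel and sum: -2·1 + 7·-1 + -4·2 + -3·2 + -8·-2 + 4·1 + -5·-1 + 2·1.
Output[0,1]: The receptive field on the input at this output position is [-2 7 3 / -3 -8 7 / -5 2 -4]. Elementwise product with the kernel and sum: 7·1 + 3·-1 + -3·2 + -8·2 + 7·-2 + -5·1 + 2·-1 + -4·1.

4 -43 3 29 -8
6 -17 5 3 40
-28 -31 9 25 26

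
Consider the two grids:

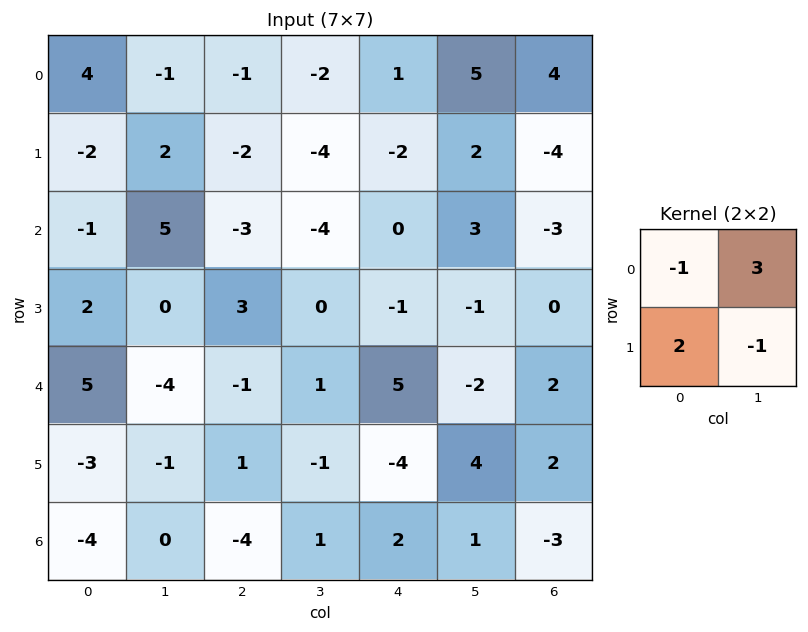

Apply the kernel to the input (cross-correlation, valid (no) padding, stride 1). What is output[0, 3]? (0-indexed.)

-1

The receptive field on the input at this output position is [-2 1 / -4 -2]. Elementwise product with the kernel and sum: -2·-1 + 1·3 + -4·2 + -2·-1.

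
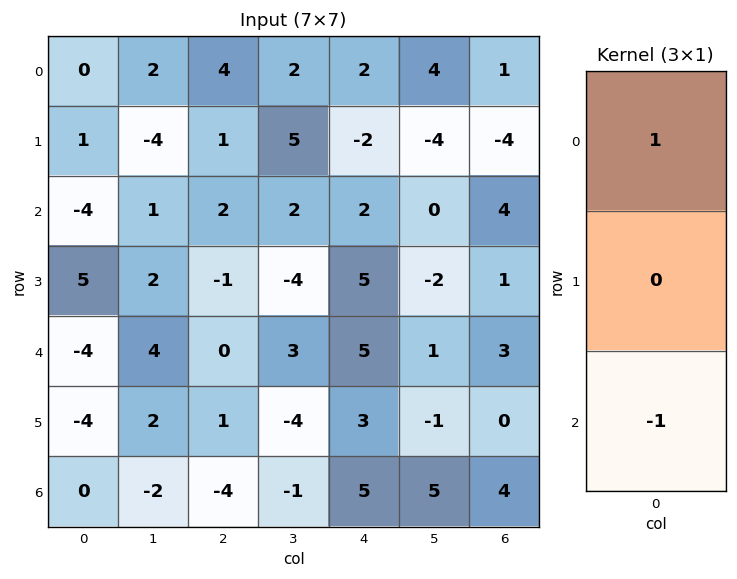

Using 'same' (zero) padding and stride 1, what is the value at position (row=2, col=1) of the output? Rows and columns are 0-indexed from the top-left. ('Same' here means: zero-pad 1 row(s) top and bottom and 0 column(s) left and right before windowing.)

-6

The receptive field on the zero-padded input at this output position is [-4 / 1 / 2]. Elementwise product with the kernel and sum: -4·1 + 2·-1.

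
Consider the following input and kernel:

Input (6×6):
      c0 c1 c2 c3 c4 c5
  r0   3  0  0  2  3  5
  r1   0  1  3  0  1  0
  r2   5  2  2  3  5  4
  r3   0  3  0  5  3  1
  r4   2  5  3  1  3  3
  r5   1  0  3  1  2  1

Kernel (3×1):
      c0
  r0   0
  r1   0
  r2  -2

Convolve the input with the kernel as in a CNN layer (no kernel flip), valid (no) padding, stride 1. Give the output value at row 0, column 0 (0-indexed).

The receptive field on the input at this output position is [3 / 0 / 5]. Elementwise product with the kernel and sum: 5·-2.

-10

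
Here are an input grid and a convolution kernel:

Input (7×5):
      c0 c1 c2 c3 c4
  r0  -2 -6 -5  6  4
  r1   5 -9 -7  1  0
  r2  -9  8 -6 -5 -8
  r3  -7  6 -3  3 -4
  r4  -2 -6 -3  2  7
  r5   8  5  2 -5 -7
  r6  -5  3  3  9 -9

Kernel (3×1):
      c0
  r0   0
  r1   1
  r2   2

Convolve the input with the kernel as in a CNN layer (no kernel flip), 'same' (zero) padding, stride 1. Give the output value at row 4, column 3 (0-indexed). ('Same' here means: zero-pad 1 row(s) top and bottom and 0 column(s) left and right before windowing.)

-8

The receptive field on the zero-padded input at this output position is [3 / 2 / -5]. Elementwise product with the kernel and sum: 2·1 + -5·2.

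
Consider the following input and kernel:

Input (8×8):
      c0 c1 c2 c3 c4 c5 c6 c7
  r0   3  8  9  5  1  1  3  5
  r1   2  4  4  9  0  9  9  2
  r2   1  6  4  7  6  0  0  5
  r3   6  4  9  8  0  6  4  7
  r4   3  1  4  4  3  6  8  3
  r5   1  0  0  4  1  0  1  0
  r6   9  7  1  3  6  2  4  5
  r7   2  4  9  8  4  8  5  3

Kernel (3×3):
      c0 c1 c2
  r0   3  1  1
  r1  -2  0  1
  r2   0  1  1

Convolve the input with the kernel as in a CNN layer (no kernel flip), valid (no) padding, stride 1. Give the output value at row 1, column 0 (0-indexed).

29

The receptive field on the input at this output position is [2 4 4 / 1 6 4 / 6 4 9]. Elementwise product with the kernel and sum: 2·3 + 4·1 + 4·1 + 1·-2 + 4·1 + 4·1 + 9·1.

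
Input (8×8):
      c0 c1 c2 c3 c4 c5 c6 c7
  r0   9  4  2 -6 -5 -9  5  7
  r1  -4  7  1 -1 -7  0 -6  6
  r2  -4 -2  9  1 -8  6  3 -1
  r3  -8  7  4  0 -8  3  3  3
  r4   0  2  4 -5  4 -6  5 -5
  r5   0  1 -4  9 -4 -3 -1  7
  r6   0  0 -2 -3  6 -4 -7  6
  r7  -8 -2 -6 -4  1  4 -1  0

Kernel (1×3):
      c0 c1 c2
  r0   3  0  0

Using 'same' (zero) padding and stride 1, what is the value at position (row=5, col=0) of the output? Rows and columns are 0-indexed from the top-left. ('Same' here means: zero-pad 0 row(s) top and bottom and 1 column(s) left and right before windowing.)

0

The receptive field on the zero-padded input at this output position is [0 0 1]. Elementwise product with the kernel and sum: 0·3.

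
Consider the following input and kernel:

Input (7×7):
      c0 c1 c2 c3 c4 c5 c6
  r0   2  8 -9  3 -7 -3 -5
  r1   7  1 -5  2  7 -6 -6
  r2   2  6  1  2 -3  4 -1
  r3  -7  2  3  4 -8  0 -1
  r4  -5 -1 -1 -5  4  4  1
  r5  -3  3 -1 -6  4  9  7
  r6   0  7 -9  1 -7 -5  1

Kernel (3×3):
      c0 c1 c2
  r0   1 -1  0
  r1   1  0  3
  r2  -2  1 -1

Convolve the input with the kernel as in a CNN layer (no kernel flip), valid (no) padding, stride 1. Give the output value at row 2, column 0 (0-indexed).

The receptive field on the input at this output position is [2 6 1 / -7 2 3 / -5 -1 -1]. Elementwise product with the kernel and sum: 2·1 + 6·-1 + -7·1 + 3·3 + -5·-2 + -1·1 + -1·-1.

8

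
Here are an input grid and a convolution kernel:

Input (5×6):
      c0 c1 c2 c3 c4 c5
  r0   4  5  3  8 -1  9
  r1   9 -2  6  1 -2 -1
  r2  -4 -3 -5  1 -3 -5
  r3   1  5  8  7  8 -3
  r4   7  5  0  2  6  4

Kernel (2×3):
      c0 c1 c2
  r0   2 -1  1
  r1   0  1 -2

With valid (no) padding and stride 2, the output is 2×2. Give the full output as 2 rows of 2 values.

-8 2
-21 -23

Output[0,0]: The receptive field on the input at this output position is [4 5 3 / 9 -2 6]. Elementwise product with the kernel and sum: 4·2 + 5·-1 + 3·1 + -2·1 + 6·-2.
Output[0,1]: The receptive field on the input at this output position is [3 8 -1 / 6 1 -2]. Elementwise product with the kernel and sum: 3·2 + 8·-1 + -1·1 + 1·1 + -2·-2.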